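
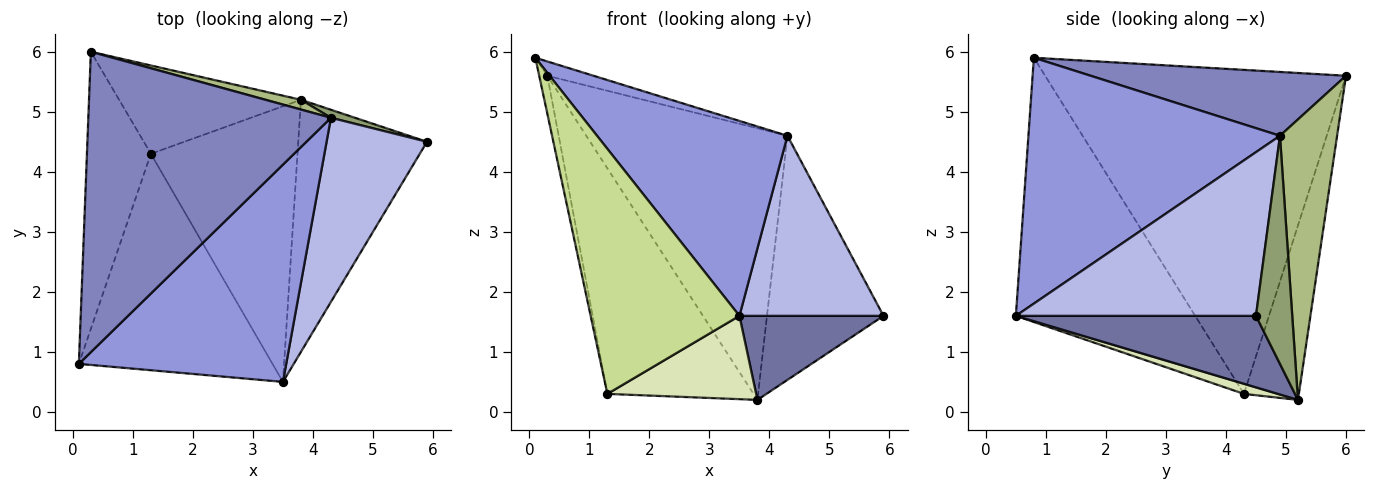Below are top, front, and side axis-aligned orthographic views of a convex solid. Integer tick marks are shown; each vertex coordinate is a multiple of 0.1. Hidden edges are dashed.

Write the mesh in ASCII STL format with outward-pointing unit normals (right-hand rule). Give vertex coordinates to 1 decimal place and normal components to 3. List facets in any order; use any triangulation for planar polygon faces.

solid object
 facet normal 0.466 -0.280 -0.839
  outer loop
   vertex 3.5 0.5 1.6
   vertex 3.8 5.2 0.2
   vertex 5.9 4.5 1.6
  endloop
 endfacet
 facet normal 0.254 0.046 0.966
  outer loop
   vertex 4.3 4.9 4.6
   vertex 0.3 6.0 5.6
   vertex 0.1 0.8 5.9
  endloop
 endfacet
 facet normal 0.662 -0.501 0.558
  outer loop
   vertex 4.3 4.9 4.6
   vertex 0.1 0.8 5.9
   vertex 3.5 0.5 1.6
  endloop
 endfacet
 facet normal 0.759 -0.455 0.465
  outer loop
   vertex 4.3 4.9 4.6
   vertex 3.5 0.5 1.6
   vertex 5.9 4.5 1.6
  endloop
 endfacet
 facet normal 0.297 0.954 0.031
  outer loop
   vertex 4.3 4.9 4.6
   vertex 5.9 4.5 1.6
   vertex 3.8 5.2 0.2
  endloop
 endfacet
 facet normal 0.273 0.961 0.035
  outer loop
   vertex 4.3 4.9 4.6
   vertex 3.8 5.2 0.2
   vertex 0.3 6.0 5.6
  endloop
 endfacet
 facet normal -0.670 -0.556 -0.491
  outer loop
   vertex 1.3 4.3 0.3
   vertex 3.5 0.5 1.6
   vertex 0.1 0.8 5.9
  endloop
 endfacet
 facet normal 0.066 -0.289 -0.955
  outer loop
   vertex 1.3 4.3 0.3
   vertex 3.8 5.2 0.2
   vertex 3.5 0.5 1.6
  endloop
 endfacet
 facet normal -0.981 0.027 -0.194
  outer loop
   vertex 1.3 4.3 0.3
   vertex 0.1 0.8 5.9
   vertex 0.3 6.0 5.6
  endloop
 endfacet
 facet normal -0.330 0.879 -0.344
  outer loop
   vertex 1.3 4.3 0.3
   vertex 0.3 6.0 5.6
   vertex 3.8 5.2 0.2
  endloop
 endfacet
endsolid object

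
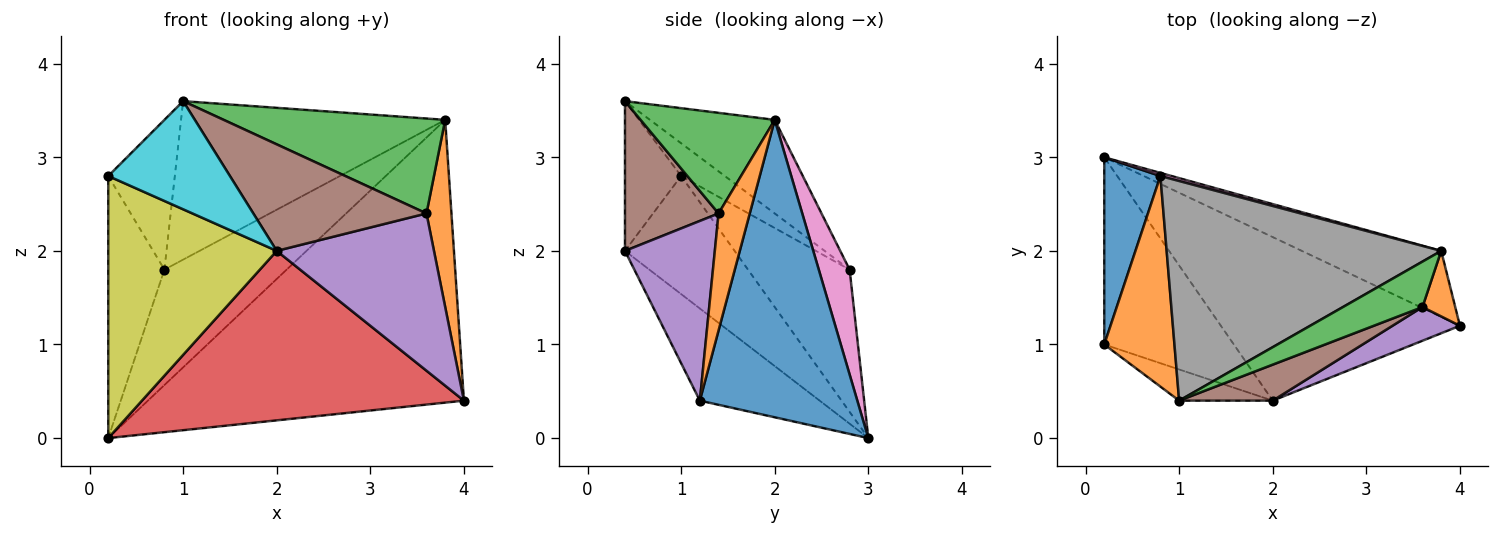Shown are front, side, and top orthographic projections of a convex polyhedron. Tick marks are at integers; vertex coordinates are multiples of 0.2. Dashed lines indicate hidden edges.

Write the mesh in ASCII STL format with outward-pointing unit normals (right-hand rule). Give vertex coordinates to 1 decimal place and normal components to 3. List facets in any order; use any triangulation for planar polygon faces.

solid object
 facet normal 0.437 0.876 -0.205
  outer loop
   vertex 3.8 2.0 3.4
   vertex 4.0 1.2 0.4
   vertex 0.2 3.0 0.0
  endloop
 endfacet
 facet normal 0.763 -0.610 0.214
  outer loop
   vertex 3.8 2.0 3.4
   vertex 3.6 1.4 2.4
   vertex 4.0 1.2 0.4
  endloop
 endfacet
 facet normal 0.479 -0.792 0.379
  outer loop
   vertex 3.8 2.0 3.4
   vertex 1.0 0.4 3.6
   vertex 3.6 1.4 2.4
  endloop
 endfacet
 facet normal -0.259 -0.695 -0.671
  outer loop
   vertex 2.0 0.4 2.0
   vertex 0.2 3.0 0.0
   vertex 4.0 1.2 0.4
  endloop
 endfacet
 facet normal 0.488 -0.854 0.183
  outer loop
   vertex 2.0 0.4 2.0
   vertex 4.0 1.2 0.4
   vertex 3.6 1.4 2.4
  endloop
 endfacet
 facet normal 0.456 -0.843 0.285
  outer loop
   vertex 2.0 0.4 2.0
   vertex 3.6 1.4 2.4
   vertex 1.0 0.4 3.6
  endloop
 endfacet
 facet normal 0.245 0.969 0.026
  outer loop
   vertex 0.8 2.8 1.8
   vertex 3.8 2.0 3.4
   vertex 0.2 3.0 0.0
  endloop
 endfacet
 facet normal -0.266 0.564 0.782
  outer loop
   vertex 0.8 2.8 1.8
   vertex 1.0 0.4 3.6
   vertex 3.8 2.0 3.4
  endloop
 endfacet
 facet normal -0.468 -0.719 -0.514
  outer loop
   vertex 0.2 1.0 2.8
   vertex 0.2 3.0 0.0
   vertex 2.0 0.4 2.0
  endloop
 endfacet
 facet normal -0.405 -0.878 -0.253
  outer loop
   vertex 0.2 1.0 2.8
   vertex 2.0 0.4 2.0
   vertex 1.0 0.4 3.6
  endloop
 endfacet
 facet normal -0.827 0.457 0.327
  outer loop
   vertex 0.2 1.0 2.8
   vertex 0.8 2.8 1.8
   vertex 0.2 3.0 0.0
  endloop
 endfacet
 facet normal -0.355 0.542 0.762
  outer loop
   vertex 0.2 1.0 2.8
   vertex 1.0 0.4 3.6
   vertex 0.8 2.8 1.8
  endloop
 endfacet
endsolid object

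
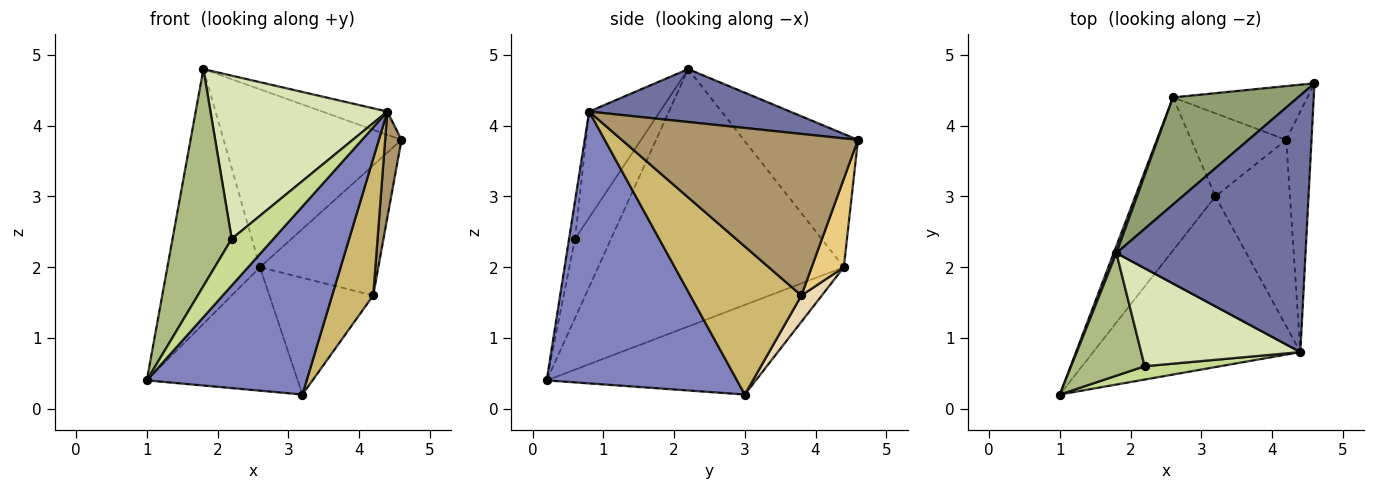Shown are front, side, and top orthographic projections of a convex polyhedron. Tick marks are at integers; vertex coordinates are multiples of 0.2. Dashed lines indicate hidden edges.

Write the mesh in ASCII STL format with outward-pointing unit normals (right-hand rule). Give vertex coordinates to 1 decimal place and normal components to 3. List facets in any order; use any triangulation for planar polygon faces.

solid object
 facet normal 0.268 0.087 0.959
  outer loop
   vertex 4.4 0.8 4.2
   vertex 4.6 4.6 3.8
   vertex 1.8 2.2 4.8
  endloop
 endfacet
 facet normal 0.661 -0.556 -0.504
  outer loop
   vertex 4.4 0.8 4.2
   vertex 1.0 0.2 0.4
   vertex 3.2 3.0 0.2
  endloop
 endfacet
 facet normal -0.936 0.353 0.010
  outer loop
   vertex 2.6 4.4 2.0
   vertex 1.0 0.2 0.4
   vertex 1.8 2.2 4.8
  endloop
 endfacet
 facet normal -0.656 0.474 -0.587
  outer loop
   vertex 2.6 4.4 2.0
   vertex 3.2 3.0 0.2
   vertex 1.0 0.2 0.4
  endloop
 endfacet
 facet normal -0.482 0.751 0.452
  outer loop
   vertex 2.6 4.4 2.0
   vertex 1.8 2.2 4.8
   vertex 4.6 4.6 3.8
  endloop
 endfacet
 facet normal -0.468 -0.769 0.435
  outer loop
   vertex 2.2 0.6 2.4
   vertex 1.8 2.2 4.8
   vertex 1.0 0.2 0.4
  endloop
 endfacet
 facet normal -0.136 -0.953 0.272
  outer loop
   vertex 2.2 0.6 2.4
   vertex 1.0 0.2 0.4
   vertex 4.4 0.8 4.2
  endloop
 endfacet
 facet normal -0.324 -0.811 0.487
  outer loop
   vertex 2.2 0.6 2.4
   vertex 4.4 0.8 4.2
   vertex 1.8 2.2 4.8
  endloop
 endfacet
 facet normal 0.986 -0.068 -0.154
  outer loop
   vertex 4.2 3.8 1.6
   vertex 4.6 4.6 3.8
   vertex 4.4 0.8 4.2
  endloop
 endfacet
 facet normal 0.848 -0.313 -0.427
  outer loop
   vertex 4.2 3.8 1.6
   vertex 4.4 0.8 4.2
   vertex 3.2 3.0 0.2
  endloop
 endfacet
 facet normal 0.244 0.896 -0.370
  outer loop
   vertex 4.2 3.8 1.6
   vertex 2.6 4.4 2.0
   vertex 4.6 4.6 3.8
  endloop
 endfacet
 facet normal 0.158 0.804 -0.573
  outer loop
   vertex 4.2 3.8 1.6
   vertex 3.2 3.0 0.2
   vertex 2.6 4.4 2.0
  endloop
 endfacet
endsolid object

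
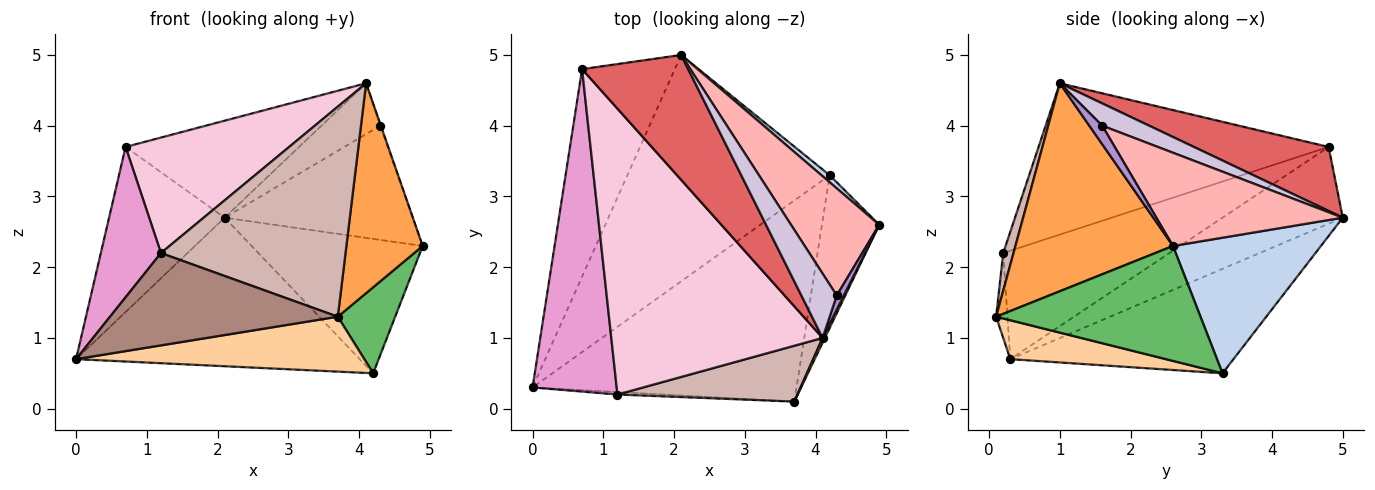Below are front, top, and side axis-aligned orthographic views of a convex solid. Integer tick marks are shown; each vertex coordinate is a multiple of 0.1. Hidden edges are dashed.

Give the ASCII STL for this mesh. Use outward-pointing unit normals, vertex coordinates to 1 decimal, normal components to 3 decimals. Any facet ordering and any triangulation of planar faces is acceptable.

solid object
 facet normal -0.396 0.504 -0.768
  outer loop
   vertex 4.2 3.3 0.5
   vertex 0.0 0.3 0.7
   vertex 2.1 5.0 2.7
  endloop
 endfacet
 facet normal 0.654 0.756 0.040
  outer loop
   vertex 4.2 3.3 0.5
   vertex 2.1 5.0 2.7
   vertex 4.9 2.6 2.3
  endloop
 endfacet
 facet normal 0.900 -0.436 0.010
  outer loop
   vertex 3.7 0.1 1.3
   vertex 4.9 2.6 2.3
   vertex 4.1 1.0 4.6
  endloop
 endfacet
 facet normal 0.141 -0.261 -0.955
  outer loop
   vertex 3.7 0.1 1.3
   vertex 0.0 0.3 0.7
   vertex 4.2 3.3 0.5
  endloop
 endfacet
 facet normal 0.868 -0.244 -0.432
  outer loop
   vertex 3.7 0.1 1.3
   vertex 4.2 3.3 0.5
   vertex 4.9 2.6 2.3
  endloop
 endfacet
 facet normal -0.544 0.522 -0.657
  outer loop
   vertex 0.7 4.8 3.7
   vertex 2.1 5.0 2.7
   vertex 0.0 0.3 0.7
  endloop
 endfacet
 facet normal 0.430 0.554 0.713
  outer loop
   vertex 0.7 4.8 3.7
   vertex 4.1 1.0 4.6
   vertex 2.1 5.0 2.7
  endloop
 endfacet
 facet normal 0.586 0.591 0.554
  outer loop
   vertex 4.3 1.6 4.0
   vertex 4.9 2.6 2.3
   vertex 2.1 5.0 2.7
  endloop
 endfacet
 facet normal 0.934 0.044 0.356
  outer loop
   vertex 4.3 1.6 4.0
   vertex 4.1 1.0 4.6
   vertex 4.9 2.6 2.3
  endloop
 endfacet
 facet normal 0.443 0.556 0.703
  outer loop
   vertex 4.3 1.6 4.0
   vertex 2.1 5.0 2.7
   vertex 4.1 1.0 4.6
  endloop
 endfacet
 facet normal -0.050 -0.998 -0.027
  outer loop
   vertex 1.2 0.2 2.2
   vertex 0.0 0.3 0.7
   vertex 3.7 0.1 1.3
  endloop
 endfacet
 facet normal 0.054 -0.965 0.257
  outer loop
   vertex 1.2 0.2 2.2
   vertex 3.7 0.1 1.3
   vertex 4.1 1.0 4.6
  endloop
 endfacet
 facet normal -0.760 -0.275 0.589
  outer loop
   vertex 1.2 0.2 2.2
   vertex 0.7 4.8 3.7
   vertex 0.0 0.3 0.7
  endloop
 endfacet
 facet normal -0.553 -0.312 0.772
  outer loop
   vertex 1.2 0.2 2.2
   vertex 4.1 1.0 4.6
   vertex 0.7 4.8 3.7
  endloop
 endfacet
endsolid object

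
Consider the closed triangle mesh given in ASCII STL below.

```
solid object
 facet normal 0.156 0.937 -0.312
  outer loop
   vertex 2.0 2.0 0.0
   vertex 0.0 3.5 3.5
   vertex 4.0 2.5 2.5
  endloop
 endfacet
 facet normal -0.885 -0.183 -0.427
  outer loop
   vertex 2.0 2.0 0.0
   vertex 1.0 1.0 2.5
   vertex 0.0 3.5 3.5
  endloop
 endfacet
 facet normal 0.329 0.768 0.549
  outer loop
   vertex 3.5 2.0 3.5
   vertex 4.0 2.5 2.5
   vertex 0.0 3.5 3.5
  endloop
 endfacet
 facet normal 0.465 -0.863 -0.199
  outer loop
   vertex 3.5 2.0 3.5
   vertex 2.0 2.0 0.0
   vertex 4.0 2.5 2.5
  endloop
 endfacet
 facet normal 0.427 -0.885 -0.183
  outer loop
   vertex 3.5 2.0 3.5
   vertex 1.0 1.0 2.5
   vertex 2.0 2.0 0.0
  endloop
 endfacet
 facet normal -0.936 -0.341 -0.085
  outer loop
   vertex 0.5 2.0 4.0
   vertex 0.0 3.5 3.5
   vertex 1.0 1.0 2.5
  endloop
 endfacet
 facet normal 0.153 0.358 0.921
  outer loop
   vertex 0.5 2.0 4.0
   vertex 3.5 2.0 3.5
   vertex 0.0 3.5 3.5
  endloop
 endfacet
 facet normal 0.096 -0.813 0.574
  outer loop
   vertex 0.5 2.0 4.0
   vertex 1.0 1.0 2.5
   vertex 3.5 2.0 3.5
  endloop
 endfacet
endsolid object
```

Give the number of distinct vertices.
6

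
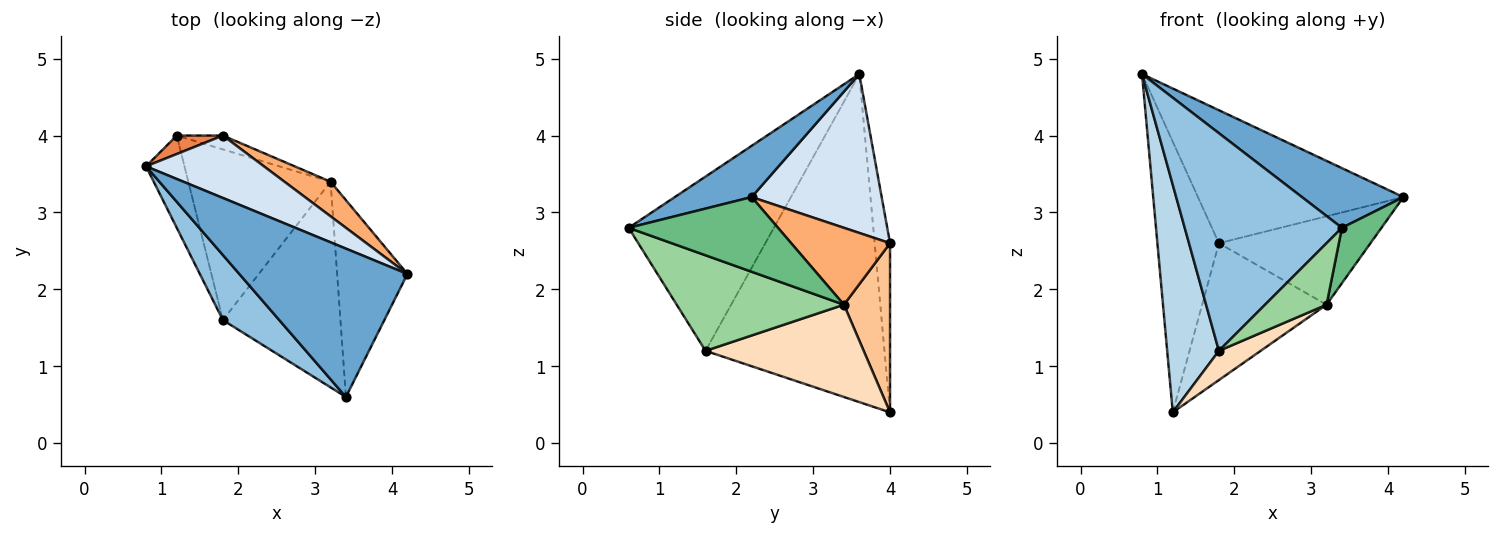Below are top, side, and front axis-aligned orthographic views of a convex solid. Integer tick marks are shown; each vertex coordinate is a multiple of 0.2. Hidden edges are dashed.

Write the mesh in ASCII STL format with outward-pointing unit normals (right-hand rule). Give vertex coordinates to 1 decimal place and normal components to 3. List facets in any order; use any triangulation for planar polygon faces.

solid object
 facet normal 0.272 -0.359 0.893
  outer loop
   vertex 3.4 0.6 2.8
   vertex 4.2 2.2 3.2
   vertex 0.8 3.6 4.8
  endloop
 endfacet
 facet normal -0.663 -0.717 0.214
  outer loop
   vertex 1.8 1.6 1.2
   vertex 3.4 0.6 2.8
   vertex 0.8 3.6 4.8
  endloop
 endfacet
 facet normal -0.955 -0.276 -0.112
  outer loop
   vertex 1.8 1.6 1.2
   vertex 0.8 3.6 4.8
   vertex 1.2 4.0 0.4
  endloop
 endfacet
 facet normal 0.497 0.786 0.369
  outer loop
   vertex 1.8 4.0 2.6
   vertex 0.8 3.6 4.8
   vertex 4.2 2.2 3.2
  endloop
 endfacet
 facet normal -0.242 0.968 0.066
  outer loop
   vertex 1.8 4.0 2.6
   vertex 1.2 4.0 0.4
   vertex 0.8 3.6 4.8
  endloop
 endfacet
 facet normal 0.519 0.796 0.311
  outer loop
   vertex 3.2 3.4 1.8
   vertex 1.8 4.0 2.6
   vertex 4.2 2.2 3.2
  endloop
 endfacet
 facet normal 0.346 0.933 -0.094
  outer loop
   vertex 3.2 3.4 1.8
   vertex 1.2 4.0 0.4
   vertex 1.8 4.0 2.6
  endloop
 endfacet
 facet normal 0.539 -0.142 -0.830
  outer loop
   vertex 3.2 3.4 1.8
   vertex 1.8 1.6 1.2
   vertex 1.2 4.0 0.4
  endloop
 endfacet
 facet normal 0.715 -0.189 -0.673
  outer loop
   vertex 3.2 3.4 1.8
   vertex 4.2 2.2 3.2
   vertex 3.4 0.6 2.8
  endloop
 endfacet
 facet normal 0.615 -0.226 -0.756
  outer loop
   vertex 3.2 3.4 1.8
   vertex 3.4 0.6 2.8
   vertex 1.8 1.6 1.2
  endloop
 endfacet
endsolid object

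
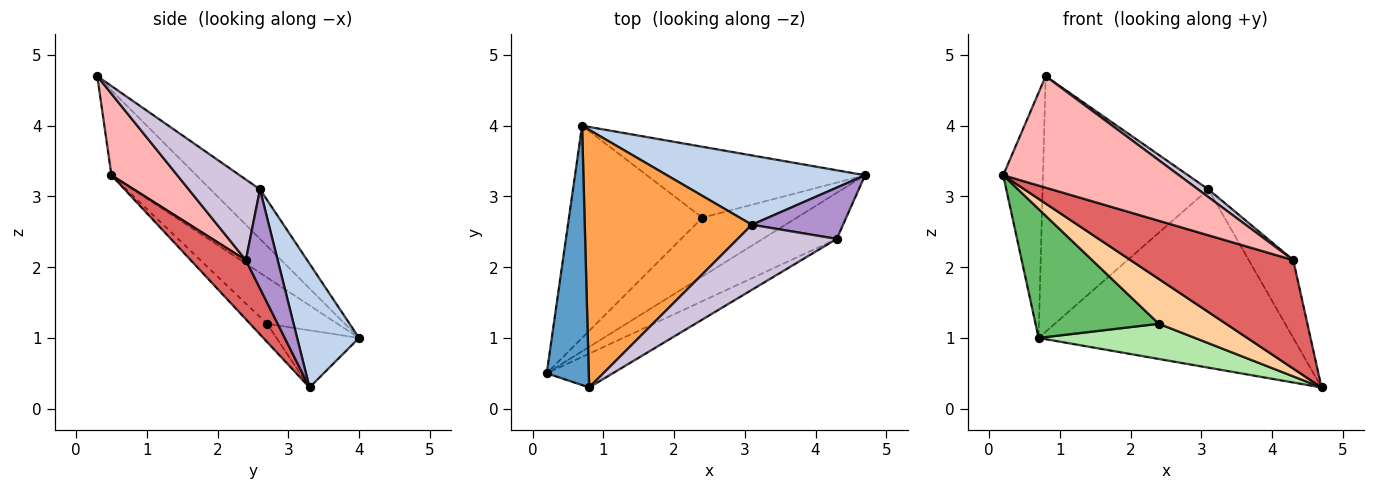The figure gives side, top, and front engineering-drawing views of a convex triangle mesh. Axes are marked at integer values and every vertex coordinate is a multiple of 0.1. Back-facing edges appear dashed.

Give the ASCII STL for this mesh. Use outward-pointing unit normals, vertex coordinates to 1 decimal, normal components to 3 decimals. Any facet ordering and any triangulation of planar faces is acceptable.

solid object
 facet normal -0.826 0.387 0.409
  outer loop
   vertex 0.8 0.3 4.7
   vertex 0.7 4.0 1.0
   vertex 0.2 0.5 3.3
  endloop
 endfacet
 facet normal 0.221 0.909 0.353
  outer loop
   vertex 3.1 2.6 3.1
   vertex 4.7 3.3 0.3
   vertex 0.7 4.0 1.0
  endloop
 endfacet
 facet normal -0.206 0.689 0.695
  outer loop
   vertex 3.1 2.6 3.1
   vertex 0.7 4.0 1.0
   vertex 0.8 0.3 4.7
  endloop
 endfacet
 facet normal -0.151 -0.599 -0.786
  outer loop
   vertex 2.4 2.7 1.2
   vertex 4.7 3.3 0.3
   vertex 0.2 0.5 3.3
  endloop
 endfacet
 facet normal -0.284 -0.498 -0.819
  outer loop
   vertex 2.4 2.7 1.2
   vertex 0.2 0.5 3.3
   vertex 0.7 4.0 1.0
  endloop
 endfacet
 facet normal -0.228 -0.433 -0.872
  outer loop
   vertex 2.4 2.7 1.2
   vertex 0.7 4.0 1.0
   vertex 4.7 3.3 0.3
  endloop
 endfacet
 facet normal 0.298 -0.879 -0.373
  outer loop
   vertex 4.3 2.4 2.1
   vertex 0.2 0.5 3.3
   vertex 4.7 3.3 0.3
  endloop
 endfacet
 facet normal 0.337 -0.901 -0.273
  outer loop
   vertex 4.3 2.4 2.1
   vertex 0.8 0.3 4.7
   vertex 0.2 0.5 3.3
  endloop
 endfacet
 facet normal 0.513 0.717 0.472
  outer loop
   vertex 4.3 2.4 2.1
   vertex 4.7 3.3 0.3
   vertex 3.1 2.6 3.1
  endloop
 endfacet
 facet normal 0.629 -0.091 0.772
  outer loop
   vertex 4.3 2.4 2.1
   vertex 3.1 2.6 3.1
   vertex 0.8 0.3 4.7
  endloop
 endfacet
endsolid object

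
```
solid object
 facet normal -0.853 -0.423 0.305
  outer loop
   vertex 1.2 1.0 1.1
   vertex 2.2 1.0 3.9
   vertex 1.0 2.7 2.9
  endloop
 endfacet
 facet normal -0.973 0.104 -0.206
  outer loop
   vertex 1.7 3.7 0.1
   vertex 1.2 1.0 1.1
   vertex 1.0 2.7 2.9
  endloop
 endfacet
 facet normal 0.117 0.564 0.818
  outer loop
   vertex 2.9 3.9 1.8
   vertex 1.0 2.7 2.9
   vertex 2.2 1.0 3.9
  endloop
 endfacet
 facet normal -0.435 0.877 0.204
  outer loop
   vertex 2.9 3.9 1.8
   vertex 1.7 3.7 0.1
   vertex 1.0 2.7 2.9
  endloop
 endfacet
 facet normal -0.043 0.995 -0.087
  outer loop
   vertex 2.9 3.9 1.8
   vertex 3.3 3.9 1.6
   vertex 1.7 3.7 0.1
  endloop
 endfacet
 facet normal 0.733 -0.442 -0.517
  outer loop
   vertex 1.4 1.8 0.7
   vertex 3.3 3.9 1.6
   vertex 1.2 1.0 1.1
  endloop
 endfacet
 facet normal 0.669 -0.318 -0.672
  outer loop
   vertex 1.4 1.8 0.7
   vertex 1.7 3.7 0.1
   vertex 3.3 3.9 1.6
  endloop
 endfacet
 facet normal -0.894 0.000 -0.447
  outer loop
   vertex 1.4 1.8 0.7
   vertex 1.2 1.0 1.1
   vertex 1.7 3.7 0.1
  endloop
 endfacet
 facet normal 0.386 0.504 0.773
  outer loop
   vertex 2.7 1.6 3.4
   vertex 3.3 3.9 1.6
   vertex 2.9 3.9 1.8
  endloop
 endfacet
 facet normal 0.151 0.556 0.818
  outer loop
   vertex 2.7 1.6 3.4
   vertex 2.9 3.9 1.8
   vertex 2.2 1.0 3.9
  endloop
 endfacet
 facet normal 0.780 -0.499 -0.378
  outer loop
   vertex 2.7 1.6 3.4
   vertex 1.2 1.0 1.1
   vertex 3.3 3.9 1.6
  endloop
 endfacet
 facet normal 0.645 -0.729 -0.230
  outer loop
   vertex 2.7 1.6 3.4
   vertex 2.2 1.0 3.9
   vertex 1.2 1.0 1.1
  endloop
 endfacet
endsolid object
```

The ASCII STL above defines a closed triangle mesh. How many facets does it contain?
12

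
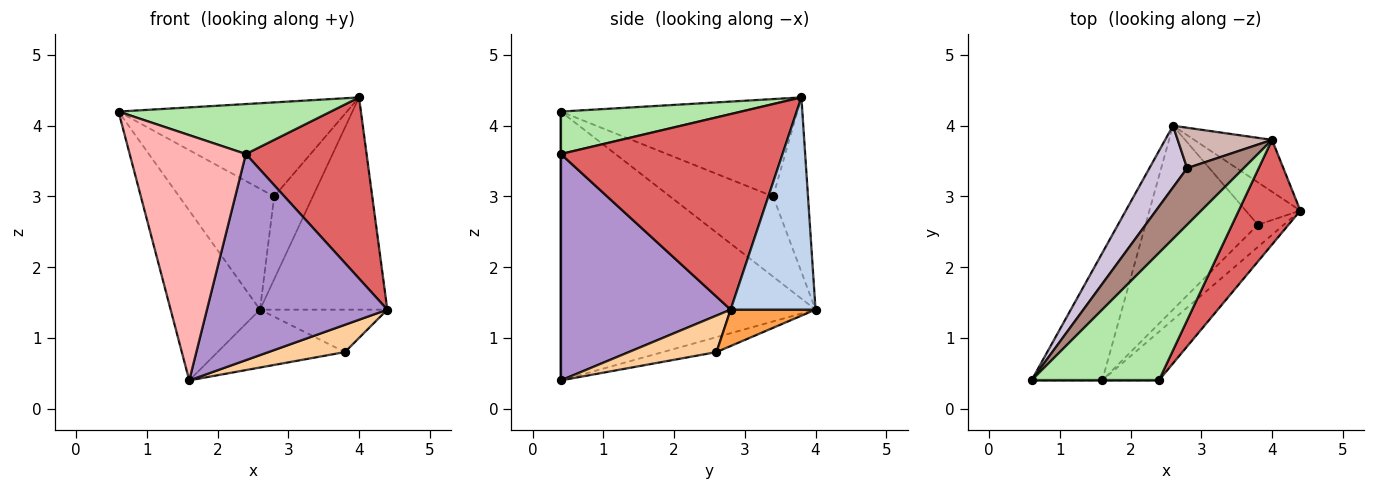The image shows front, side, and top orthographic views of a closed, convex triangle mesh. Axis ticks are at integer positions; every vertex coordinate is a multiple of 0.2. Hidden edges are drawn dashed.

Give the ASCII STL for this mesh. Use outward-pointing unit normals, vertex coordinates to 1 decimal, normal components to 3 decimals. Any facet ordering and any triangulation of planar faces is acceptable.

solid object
 facet normal -0.916 0.321 -0.241
  outer loop
   vertex 1.6 0.4 0.4
   vertex 0.6 0.4 4.2
   vertex 2.6 4.0 1.4
  endloop
 endfacet
 facet normal 0.544 0.815 -0.199
  outer loop
   vertex 4.0 3.8 4.4
   vertex 4.4 2.8 1.4
   vertex 2.6 4.0 1.4
  endloop
 endfacet
 facet normal 0.426 0.640 -0.640
  outer loop
   vertex 3.8 2.6 0.8
   vertex 2.6 4.0 1.4
   vertex 4.4 2.8 1.4
  endloop
 endfacet
 facet normal 0.665 -0.579 -0.472
  outer loop
   vertex 3.8 2.6 0.8
   vertex 4.4 2.8 1.4
   vertex 1.6 0.4 0.4
  endloop
 endfacet
 facet normal -0.126 0.298 -0.946
  outer loop
   vertex 3.8 2.6 0.8
   vertex 1.6 0.4 0.4
   vertex 2.6 4.0 1.4
  endloop
 endfacet
 facet normal 0.296 -0.349 0.889
  outer loop
   vertex 2.4 0.4 3.6
   vertex 4.0 3.8 4.4
   vertex 0.6 0.4 4.2
  endloop
 endfacet
 facet normal 0.846 -0.461 0.267
  outer loop
   vertex 2.4 0.4 3.6
   vertex 4.4 2.8 1.4
   vertex 4.0 3.8 4.4
  endloop
 endfacet
 facet normal 0.000 -1.000 0.000
  outer loop
   vertex 2.4 0.4 3.6
   vertex 0.6 0.4 4.2
   vertex 1.6 0.4 0.4
  endloop
 endfacet
 facet normal 0.676 -0.718 -0.169
  outer loop
   vertex 2.4 0.4 3.6
   vertex 1.6 0.4 0.4
   vertex 4.4 2.8 1.4
  endloop
 endfacet
 facet normal -0.695 0.640 0.327
  outer loop
   vertex 2.8 3.4 3.0
   vertex 2.6 4.0 1.4
   vertex 0.6 0.4 4.2
  endloop
 endfacet
 facet normal -0.664 0.641 0.386
  outer loop
   vertex 2.8 3.4 3.0
   vertex 0.6 0.4 4.2
   vertex 4.0 3.8 4.4
  endloop
 endfacet
 facet normal -0.630 0.698 0.341
  outer loop
   vertex 2.8 3.4 3.0
   vertex 4.0 3.8 4.4
   vertex 2.6 4.0 1.4
  endloop
 endfacet
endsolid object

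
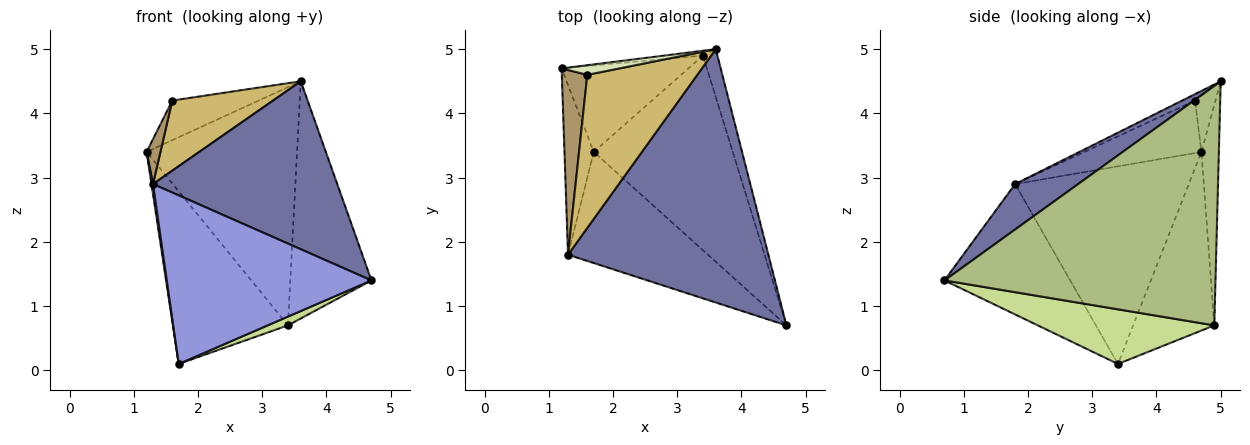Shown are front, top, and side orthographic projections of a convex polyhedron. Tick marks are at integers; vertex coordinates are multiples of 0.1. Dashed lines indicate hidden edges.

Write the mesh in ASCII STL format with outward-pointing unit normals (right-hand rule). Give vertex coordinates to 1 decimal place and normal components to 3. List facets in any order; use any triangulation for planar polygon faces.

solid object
 facet normal 0.186 -0.543 0.819
  outer loop
   vertex 1.3 1.8 2.9
   vertex 4.7 0.7 1.4
   vertex 3.6 5.0 4.5
  endloop
 endfacet
 facet normal -0.989 -0.009 -0.146
  outer loop
   vertex 1.3 1.8 2.9
   vertex 1.2 4.7 3.4
   vertex 1.7 3.4 0.1
  endloop
 endfacet
 facet normal -0.456 -0.743 -0.490
  outer loop
   vertex 1.3 1.8 2.9
   vertex 1.7 3.4 0.1
   vertex 4.7 0.7 1.4
  endloop
 endfacet
 facet normal -0.115 0.993 -0.020
  outer loop
   vertex 3.4 4.9 0.7
   vertex 1.2 4.7 3.4
   vertex 3.6 5.0 4.5
  endloop
 endfacet
 facet normal -0.534 0.756 -0.379
  outer loop
   vertex 3.4 4.9 0.7
   vertex 1.7 3.4 0.1
   vertex 1.2 4.7 3.4
  endloop
 endfacet
 facet normal 0.956 0.286 -0.058
  outer loop
   vertex 3.4 4.9 0.7
   vertex 3.6 5.0 4.5
   vertex 4.7 0.7 1.4
  endloop
 endfacet
 facet normal 0.365 -0.042 -0.930
  outer loop
   vertex 3.4 4.9 0.7
   vertex 4.7 0.7 1.4
   vertex 1.7 3.4 0.1
  endloop
 endfacet
 facet normal -0.224 0.947 0.230
  outer loop
   vertex 1.6 4.6 4.2
   vertex 3.6 5.0 4.5
   vertex 1.2 4.7 3.4
  endloop
 endfacet
 facet normal -0.895 -0.106 0.434
  outer loop
   vertex 1.6 4.6 4.2
   vertex 1.2 4.7 3.4
   vertex 1.3 1.8 2.9
  endloop
 endfacet
 facet normal -0.053 -0.416 0.908
  outer loop
   vertex 1.6 4.6 4.2
   vertex 1.3 1.8 2.9
   vertex 3.6 5.0 4.5
  endloop
 endfacet
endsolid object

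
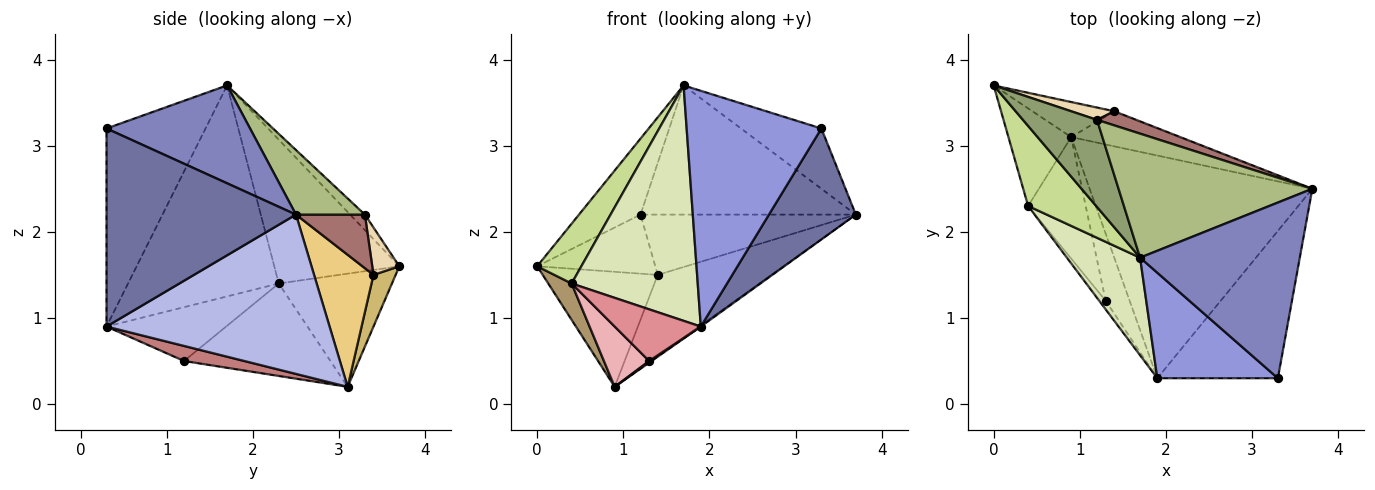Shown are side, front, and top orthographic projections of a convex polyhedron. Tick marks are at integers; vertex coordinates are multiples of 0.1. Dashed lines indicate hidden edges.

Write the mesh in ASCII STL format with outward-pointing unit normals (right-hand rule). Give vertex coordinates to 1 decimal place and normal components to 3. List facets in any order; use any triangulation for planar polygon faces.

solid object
 facet normal 0.795 -0.365 -0.484
  outer loop
   vertex 3.3 0.3 3.2
   vertex 1.9 0.3 0.9
   vertex 3.7 2.5 2.2
  endloop
 endfacet
 facet normal 0.501 0.281 0.818
  outer loop
   vertex 3.3 0.3 3.2
   vertex 3.7 2.5 2.2
   vertex 1.7 1.7 3.7
  endloop
 endfacet
 facet normal -0.557 -0.758 0.339
  outer loop
   vertex 3.3 0.3 3.2
   vertex 1.7 1.7 3.7
   vertex 1.9 0.3 0.9
  endloop
 endfacet
 facet normal 0.582 0.004 -0.813
  outer loop
   vertex 0.9 3.1 0.2
   vertex 3.7 2.5 2.2
   vertex 1.9 0.3 0.9
  endloop
 endfacet
 facet normal -0.156 0.649 0.744
  outer loop
   vertex 1.2 3.3 2.2
   vertex 0.0 3.7 1.6
   vertex 1.7 1.7 3.7
  endloop
 endfacet
 facet normal 0.225 0.703 0.675
  outer loop
   vertex 1.2 3.3 2.2
   vertex 1.7 1.7 3.7
   vertex 3.7 2.5 2.2
  endloop
 endfacet
 facet normal -0.861 -0.304 0.407
  outer loop
   vertex 0.4 2.3 1.4
   vertex 1.7 1.7 3.7
   vertex 0.0 3.7 1.6
  endloop
 endfacet
 facet normal -0.741 -0.620 0.257
  outer loop
   vertex 0.4 2.3 1.4
   vertex 1.9 0.3 0.9
   vertex 1.7 1.7 3.7
  endloop
 endfacet
 facet normal -0.861 -0.178 -0.477
  outer loop
   vertex 0.4 2.3 1.4
   vertex 0.0 3.7 1.6
   vertex 0.9 3.1 0.2
  endloop
 endfacet
 facet normal 0.181 0.941 -0.287
  outer loop
   vertex 1.4 3.4 1.5
   vertex 0.9 3.1 0.2
   vertex 0.0 3.7 1.6
  endloop
 endfacet
 facet normal 0.433 0.828 -0.357
  outer loop
   vertex 1.4 3.4 1.5
   vertex 3.7 2.5 2.2
   vertex 0.9 3.1 0.2
  endloop
 endfacet
 facet normal 0.219 0.955 0.199
  outer loop
   vertex 1.4 3.4 1.5
   vertex 0.0 3.7 1.6
   vertex 1.2 3.3 2.2
  endloop
 endfacet
 facet normal 0.297 0.930 0.218
  outer loop
   vertex 1.4 3.4 1.5
   vertex 1.2 3.3 2.2
   vertex 3.7 2.5 2.2
  endloop
 endfacet
 facet normal 0.532 -0.022 -0.847
  outer loop
   vertex 1.3 1.2 0.5
   vertex 0.9 3.1 0.2
   vertex 1.9 0.3 0.9
  endloop
 endfacet
 facet normal -0.808 -0.582 -0.097
  outer loop
   vertex 1.3 1.2 0.5
   vertex 1.9 0.3 0.9
   vertex 0.4 2.3 1.4
  endloop
 endfacet
 facet normal -0.821 -0.254 -0.511
  outer loop
   vertex 1.3 1.2 0.5
   vertex 0.4 2.3 1.4
   vertex 0.9 3.1 0.2
  endloop
 endfacet
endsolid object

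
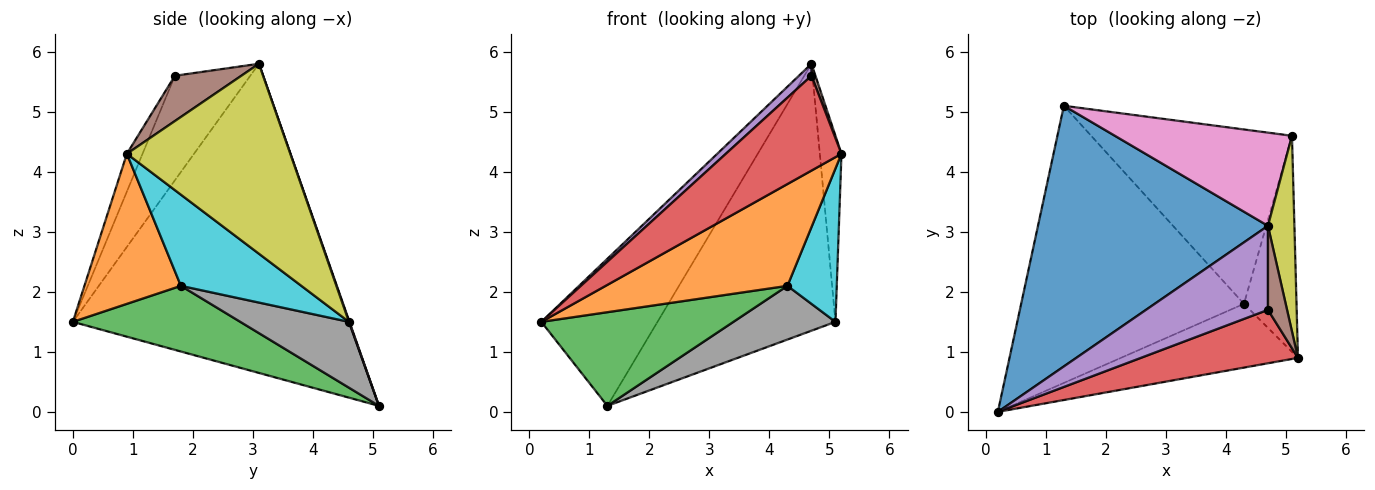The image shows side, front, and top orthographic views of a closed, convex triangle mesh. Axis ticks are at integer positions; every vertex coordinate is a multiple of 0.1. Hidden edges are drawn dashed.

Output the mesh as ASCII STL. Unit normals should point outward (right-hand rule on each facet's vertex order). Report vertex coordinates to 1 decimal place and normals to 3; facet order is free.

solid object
 facet normal -0.760 0.319 0.566
  outer loop
   vertex 4.7 3.1 5.8
   vertex 1.3 5.1 0.1
   vertex 0.2 0.0 1.5
  endloop
 endfacet
 facet normal 0.410 -0.773 -0.484
  outer loop
   vertex 4.3 1.8 2.1
   vertex 5.2 0.9 4.3
   vertex 0.2 0.0 1.5
  endloop
 endfacet
 facet normal 0.269 -0.308 -0.912
  outer loop
   vertex 4.3 1.8 2.1
   vertex 0.2 0.0 1.5
   vertex 1.3 5.1 0.1
  endloop
 endfacet
 facet normal -0.117 -0.865 0.487
  outer loop
   vertex 4.7 1.7 5.6
   vertex 0.2 0.0 1.5
   vertex 5.2 0.9 4.3
  endloop
 endfacet
 facet normal -0.647 -0.108 0.755
  outer loop
   vertex 4.7 1.7 5.6
   vertex 4.7 3.1 5.8
   vertex 0.2 0.0 1.5
  endloop
 endfacet
 facet normal 0.920 -0.055 0.388
  outer loop
   vertex 4.7 1.7 5.6
   vertex 5.2 0.9 4.3
   vertex 4.7 3.1 5.8
  endloop
 endfacet
 facet normal 0.003 0.944 0.330
  outer loop
   vertex 5.1 4.6 1.5
   vertex 1.3 5.1 0.1
   vertex 4.7 3.1 5.8
  endloop
 endfacet
 facet normal 0.299 -0.281 -0.912
  outer loop
   vertex 5.1 4.6 1.5
   vertex 4.3 1.8 2.1
   vertex 1.3 5.1 0.1
  endloop
 endfacet
 facet normal 0.982 0.130 0.137
  outer loop
   vertex 5.1 4.6 1.5
   vertex 4.7 3.1 5.8
   vertex 5.2 0.9 4.3
  endloop
 endfacet
 facet normal 0.817 -0.334 -0.471
  outer loop
   vertex 5.1 4.6 1.5
   vertex 5.2 0.9 4.3
   vertex 4.3 1.8 2.1
  endloop
 endfacet
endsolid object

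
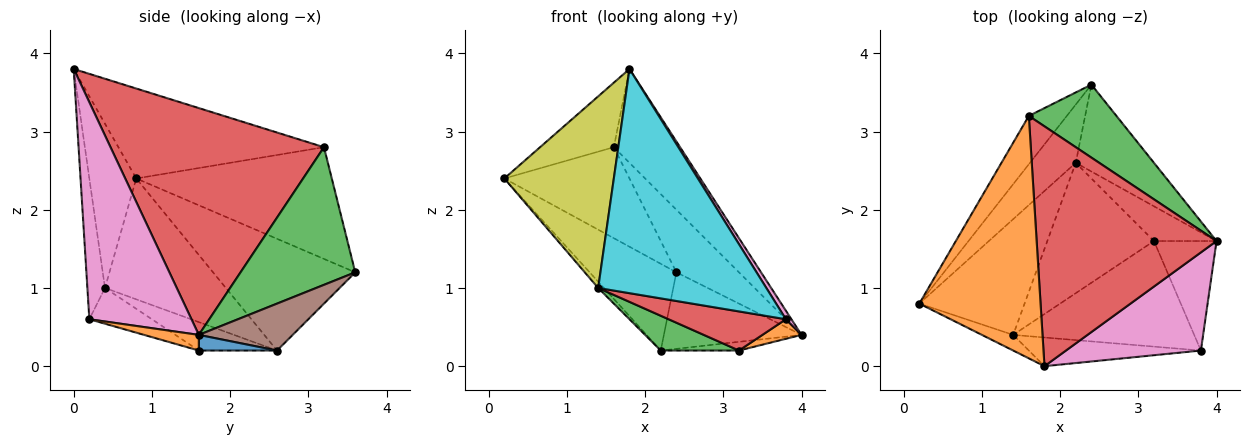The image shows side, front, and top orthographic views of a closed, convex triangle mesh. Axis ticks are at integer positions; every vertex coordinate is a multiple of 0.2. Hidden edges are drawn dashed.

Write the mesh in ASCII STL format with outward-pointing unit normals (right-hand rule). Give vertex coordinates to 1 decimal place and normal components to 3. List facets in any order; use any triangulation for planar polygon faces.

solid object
 facet normal -0.810 0.518 -0.275
  outer loop
   vertex 1.6 3.2 2.8
   vertex 2.4 3.6 1.2
   vertex 0.2 0.8 2.4
  endloop
 endfacet
 facet normal -0.583 0.209 0.785
  outer loop
   vertex 1.6 3.2 2.8
   vertex 0.2 0.8 2.4
   vertex 1.8 0.0 3.8
  endloop
 endfacet
 facet normal 0.766 0.418 0.488
  outer loop
   vertex 1.6 3.2 2.8
   vertex 4.0 1.6 0.4
   vertex 2.4 3.6 1.2
  endloop
 endfacet
 facet normal 0.761 0.236 0.604
  outer loop
   vertex 1.6 3.2 2.8
   vertex 1.8 0.0 3.8
   vertex 4.0 1.6 0.4
  endloop
 endfacet
 facet normal -0.806 0.492 -0.330
  outer loop
   vertex 2.2 2.6 0.2
   vertex 0.2 0.8 2.4
   vertex 2.4 3.6 1.2
  endloop
 endfacet
 facet normal 0.411 0.602 -0.684
  outer loop
   vertex 2.2 2.6 0.2
   vertex 2.4 3.6 1.2
   vertex 4.0 1.6 0.4
  endloop
 endfacet
 facet normal 0.848 -0.046 0.527
  outer loop
   vertex 3.8 0.2 0.6
   vertex 4.0 1.6 0.4
   vertex 1.8 0.0 3.8
  endloop
 endfacet
 facet normal -0.754 0.035 -0.656
  outer loop
   vertex 1.4 0.4 1.0
   vertex 0.2 0.8 2.4
   vertex 2.2 2.6 0.2
  endloop
 endfacet
 facet normal -0.393 -0.917 -0.075
  outer loop
   vertex 1.4 0.4 1.0
   vertex 1.8 0.0 3.8
   vertex 0.2 0.8 2.4
  endloop
 endfacet
 facet normal -0.103 -0.987 -0.126
  outer loop
   vertex 1.4 0.4 1.0
   vertex 3.8 0.2 0.6
   vertex 1.8 0.0 3.8
  endloop
 endfacet
 facet normal 0.236 0.236 -0.943
  outer loop
   vertex 3.2 1.6 0.2
   vertex 2.2 2.6 0.2
   vertex 4.0 1.6 0.4
  endloop
 endfacet
 facet normal 0.239 -0.171 -0.956
  outer loop
   vertex 3.2 1.6 0.2
   vertex 4.0 1.6 0.4
   vertex 3.8 0.2 0.6
  endloop
 endfacet
 facet normal -0.250 -0.250 -0.936
  outer loop
   vertex 3.2 1.6 0.2
   vertex 1.4 0.4 1.0
   vertex 2.2 2.6 0.2
  endloop
 endfacet
 facet normal -0.182 -0.342 -0.922
  outer loop
   vertex 3.2 1.6 0.2
   vertex 3.8 0.2 0.6
   vertex 1.4 0.4 1.0
  endloop
 endfacet
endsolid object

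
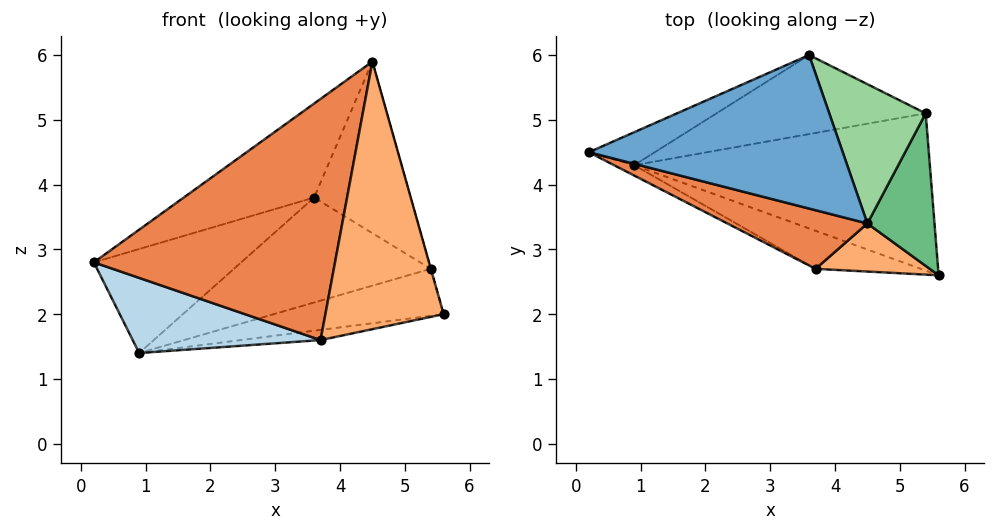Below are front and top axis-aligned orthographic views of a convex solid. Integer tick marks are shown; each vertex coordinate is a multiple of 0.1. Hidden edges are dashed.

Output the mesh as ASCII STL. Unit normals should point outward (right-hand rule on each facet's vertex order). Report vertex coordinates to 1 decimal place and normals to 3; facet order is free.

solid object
 facet normal -0.434 0.471 0.768
  outer loop
   vertex 4.5 3.4 5.9
   vertex 3.6 6.0 3.8
   vertex 0.2 4.5 2.8
  endloop
 endfacet
 facet normal -0.315 0.905 -0.287
  outer loop
   vertex 0.9 4.3 1.4
   vertex 0.2 4.5 2.8
   vertex 3.6 6.0 3.8
  endloop
 endfacet
 facet normal -0.486 -0.866 -0.119
  outer loop
   vertex 3.7 2.7 1.6
   vertex 0.2 4.5 2.8
   vertex 0.9 4.3 1.4
  endloop
 endfacet
 facet normal 0.212 0.253 -0.944
  outer loop
   vertex 3.7 2.7 1.6
   vertex 0.9 4.3 1.4
   vertex 5.6 2.6 2.0
  endloop
 endfacet
 facet normal -0.386 -0.896 0.218
  outer loop
   vertex 3.7 2.7 1.6
   vertex 4.5 3.4 5.9
   vertex 0.2 4.5 2.8
  endloop
 endfacet
 facet normal -0.089 -0.980 0.176
  outer loop
   vertex 3.7 2.7 1.6
   vertex 5.6 2.6 2.0
   vertex 4.5 3.4 5.9
  endloop
 endfacet
 facet normal 0.220 0.279 -0.935
  outer loop
   vertex 5.4 5.1 2.7
   vertex 5.6 2.6 2.0
   vertex 0.9 4.3 1.4
  endloop
 endfacet
 facet normal 0.032 0.798 -0.601
  outer loop
   vertex 5.4 5.1 2.7
   vertex 0.9 4.3 1.4
   vertex 3.6 6.0 3.8
  endloop
 endfacet
 facet normal 0.963 0.001 0.271
  outer loop
   vertex 5.4 5.1 2.7
   vertex 4.5 3.4 5.9
   vertex 5.6 2.6 2.0
  endloop
 endfacet
 facet normal 0.612 0.614 0.498
  outer loop
   vertex 5.4 5.1 2.7
   vertex 3.6 6.0 3.8
   vertex 4.5 3.4 5.9
  endloop
 endfacet
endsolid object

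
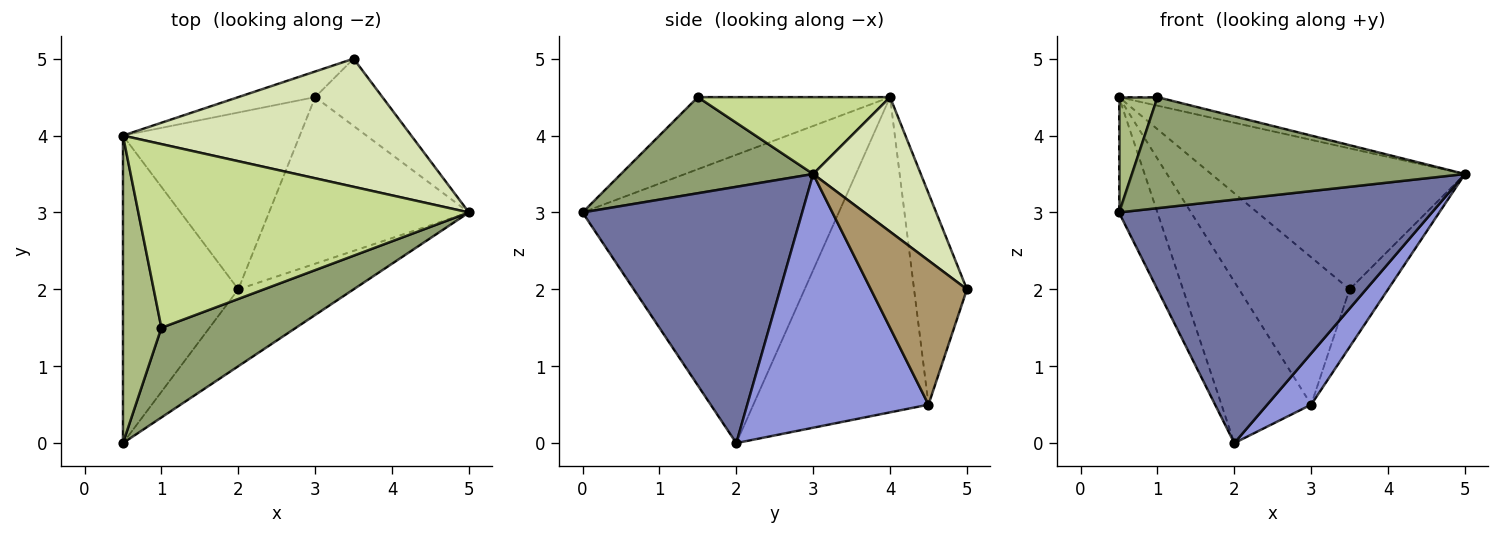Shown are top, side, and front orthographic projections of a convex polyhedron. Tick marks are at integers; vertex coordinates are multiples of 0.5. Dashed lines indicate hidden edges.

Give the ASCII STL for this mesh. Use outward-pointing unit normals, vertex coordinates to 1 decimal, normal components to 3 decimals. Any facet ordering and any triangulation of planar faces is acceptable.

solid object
 facet normal 0.556 -0.793 -0.250
  outer loop
   vertex 2.0 2.0 0.0
   vertex 5.0 3.0 3.5
   vertex 0.5 0.0 3.0
  endloop
 endfacet
 facet normal -0.920 0.138 -0.368
  outer loop
   vertex 2.0 2.0 0.0
   vertex 0.5 0.0 3.0
   vertex 0.5 4.0 4.5
  endloop
 endfacet
 facet normal 0.772 -0.187 -0.608
  outer loop
   vertex 3.0 4.5 0.5
   vertex 5.0 3.0 3.5
   vertex 2.0 2.0 0.0
  endloop
 endfacet
 facet normal -0.796 0.408 -0.447
  outer loop
   vertex 3.0 4.5 0.5
   vertex 2.0 2.0 0.0
   vertex 0.5 4.0 4.5
  endloop
 endfacet
 facet normal 0.409 -0.710 0.573
  outer loop
   vertex 1.0 1.5 4.5
   vertex 0.5 0.0 3.0
   vertex 5.0 3.0 3.5
  endloop
 endfacet
 facet normal -0.869 -0.174 0.463
  outer loop
   vertex 1.0 1.5 4.5
   vertex 0.5 4.0 4.5
   vertex 0.5 0.0 3.0
  endloop
 endfacet
 facet normal 0.226 0.045 0.973
  outer loop
   vertex 1.0 1.5 4.5
   vertex 5.0 3.0 3.5
   vertex 0.5 4.0 4.5
  endloop
 endfacet
 facet normal 0.300 0.706 0.642
  outer loop
   vertex 3.5 5.0 2.0
   vertex 0.5 4.0 4.5
   vertex 5.0 3.0 3.5
  endloop
 endfacet
 facet normal 0.852 0.341 -0.398
  outer loop
   vertex 3.5 5.0 2.0
   vertex 5.0 3.0 3.5
   vertex 3.0 4.5 0.5
  endloop
 endfacet
 facet normal -0.426 0.891 -0.155
  outer loop
   vertex 3.5 5.0 2.0
   vertex 3.0 4.5 0.5
   vertex 0.5 4.0 4.5
  endloop
 endfacet
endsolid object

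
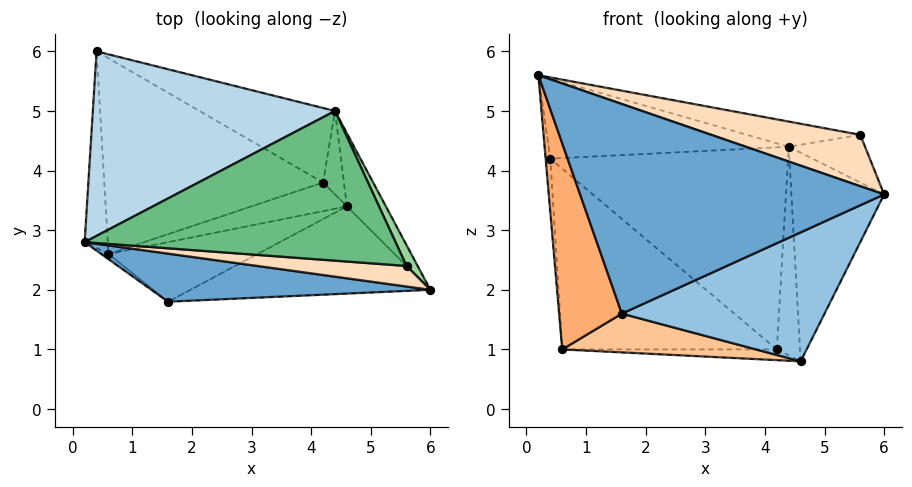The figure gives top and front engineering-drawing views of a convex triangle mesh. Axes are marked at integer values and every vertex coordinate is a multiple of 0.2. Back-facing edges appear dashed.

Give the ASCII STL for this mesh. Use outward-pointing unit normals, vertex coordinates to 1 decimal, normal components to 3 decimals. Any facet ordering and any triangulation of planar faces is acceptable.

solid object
 facet normal -0.057 -0.973 0.223
  outer loop
   vertex 1.6 1.8 1.6
   vertex 6.0 2.0 3.6
   vertex 0.2 2.8 5.6
  endloop
 endfacet
 facet normal 0.281 -0.795 -0.538
  outer loop
   vertex 4.6 3.4 0.8
   vertex 6.0 2.0 3.6
   vertex 1.6 1.8 1.6
  endloop
 endfacet
 facet normal 0.054 0.397 0.916
  outer loop
   vertex 4.4 5.0 4.4
   vertex 0.4 6.0 4.2
   vertex 0.2 2.8 5.6
  endloop
 endfacet
 facet normal 0.849 0.499 -0.175
  outer loop
   vertex 4.4 5.0 4.4
   vertex 6.0 2.0 3.6
   vertex 4.6 3.4 0.8
  endloop
 endfacet
 facet normal -0.996 0.024 -0.088
  outer loop
   vertex 0.6 2.6 1.0
   vertex 0.2 2.8 5.6
   vertex 0.4 6.0 4.2
  endloop
 endfacet
 facet normal -0.617 -0.786 -0.019
  outer loop
   vertex 0.6 2.6 1.0
   vertex 1.6 1.8 1.6
   vertex 0.2 2.8 5.6
  endloop
 endfacet
 facet normal 0.067 -0.544 -0.837
  outer loop
   vertex 0.6 2.6 1.0
   vertex 4.6 3.4 0.8
   vertex 1.6 1.8 1.6
  endloop
 endfacet
 facet normal 0.000 -0.928 0.371
  outer loop
   vertex 5.6 2.4 4.6
   vertex 0.2 2.8 5.6
   vertex 6.0 2.0 3.6
  endloop
 endfacet
 facet normal 0.191 0.163 0.968
  outer loop
   vertex 5.6 2.4 4.6
   vertex 4.4 5.0 4.4
   vertex 0.2 2.8 5.6
  endloop
 endfacet
 facet normal 0.887 0.424 0.185
  outer loop
   vertex 5.6 2.4 4.6
   vertex 6.0 2.0 3.6
   vertex 4.4 5.0 4.4
  endloop
 endfacet
 facet normal -0.221 0.662 -0.717
  outer loop
   vertex 4.2 3.8 1.0
   vertex 0.6 2.6 1.0
   vertex 0.4 6.0 4.2
  endloop
 endfacet
 facet normal -0.116 0.349 -0.930
  outer loop
   vertex 4.2 3.8 1.0
   vertex 4.6 3.4 0.8
   vertex 0.6 2.6 1.0
  endloop
 endfacet
 facet normal 0.244 0.910 -0.335
  outer loop
   vertex 4.2 3.8 1.0
   vertex 0.4 6.0 4.2
   vertex 4.4 5.0 4.4
  endloop
 endfacet
 facet normal 0.596 0.745 -0.298
  outer loop
   vertex 4.2 3.8 1.0
   vertex 4.4 5.0 4.4
   vertex 4.6 3.4 0.8
  endloop
 endfacet
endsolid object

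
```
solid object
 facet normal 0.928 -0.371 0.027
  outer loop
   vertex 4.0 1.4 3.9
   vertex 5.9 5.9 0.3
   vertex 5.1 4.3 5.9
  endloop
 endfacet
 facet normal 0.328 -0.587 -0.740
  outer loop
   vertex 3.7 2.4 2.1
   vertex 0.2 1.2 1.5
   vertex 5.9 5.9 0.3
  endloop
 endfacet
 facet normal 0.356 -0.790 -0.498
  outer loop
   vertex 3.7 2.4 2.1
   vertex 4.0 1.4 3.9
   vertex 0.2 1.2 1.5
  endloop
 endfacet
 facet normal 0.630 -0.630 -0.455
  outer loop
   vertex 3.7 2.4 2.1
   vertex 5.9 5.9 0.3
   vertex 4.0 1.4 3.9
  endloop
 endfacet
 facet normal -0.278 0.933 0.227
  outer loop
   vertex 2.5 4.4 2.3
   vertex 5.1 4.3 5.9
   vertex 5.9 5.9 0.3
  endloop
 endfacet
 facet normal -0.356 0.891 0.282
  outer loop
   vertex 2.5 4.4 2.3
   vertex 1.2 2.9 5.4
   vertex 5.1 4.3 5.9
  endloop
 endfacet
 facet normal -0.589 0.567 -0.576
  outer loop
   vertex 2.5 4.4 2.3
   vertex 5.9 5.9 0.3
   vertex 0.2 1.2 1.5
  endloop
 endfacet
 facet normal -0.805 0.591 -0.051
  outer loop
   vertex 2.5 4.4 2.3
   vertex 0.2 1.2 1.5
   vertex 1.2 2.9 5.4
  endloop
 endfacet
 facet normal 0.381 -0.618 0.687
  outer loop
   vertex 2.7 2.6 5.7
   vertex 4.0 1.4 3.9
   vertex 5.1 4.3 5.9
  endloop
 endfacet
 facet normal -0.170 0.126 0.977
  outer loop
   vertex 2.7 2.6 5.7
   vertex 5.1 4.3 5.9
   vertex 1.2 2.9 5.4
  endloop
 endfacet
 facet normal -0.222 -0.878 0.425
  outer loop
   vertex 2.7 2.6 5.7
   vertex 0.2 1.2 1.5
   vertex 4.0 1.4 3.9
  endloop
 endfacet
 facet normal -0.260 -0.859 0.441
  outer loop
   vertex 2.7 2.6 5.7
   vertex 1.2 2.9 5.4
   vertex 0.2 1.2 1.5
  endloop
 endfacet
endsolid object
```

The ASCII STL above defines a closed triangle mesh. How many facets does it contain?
12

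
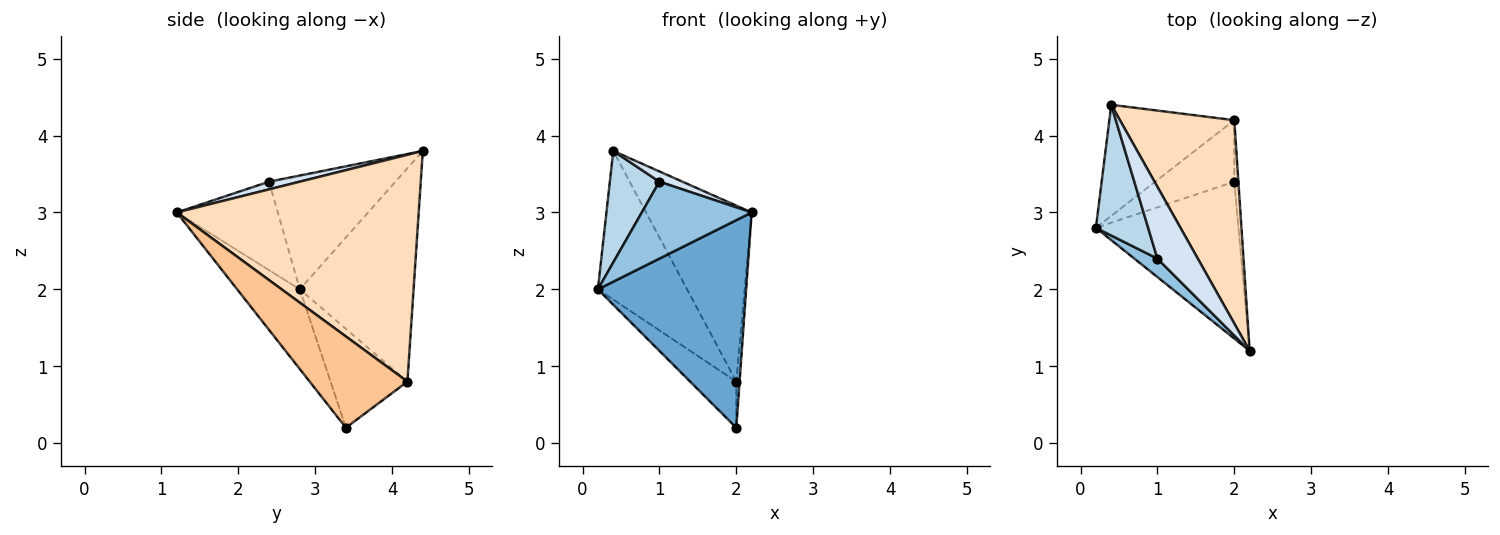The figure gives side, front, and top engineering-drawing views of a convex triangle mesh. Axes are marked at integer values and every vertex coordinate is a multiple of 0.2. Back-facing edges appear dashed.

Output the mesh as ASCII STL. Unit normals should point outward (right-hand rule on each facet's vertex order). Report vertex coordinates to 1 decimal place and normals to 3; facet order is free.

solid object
 facet normal -0.319 -0.756 -0.571
  outer loop
   vertex 2.0 3.4 0.2
   vertex 2.2 1.2 3.0
   vertex 0.2 2.8 2.0
  endloop
 endfacet
 facet normal -0.667 -0.725 0.174
  outer loop
   vertex 1.0 2.4 3.4
   vertex 0.2 2.8 2.0
   vertex 2.2 1.2 3.0
  endloop
 endfacet
 facet normal -0.856 -0.335 0.393
  outer loop
   vertex 1.0 2.4 3.4
   vertex 0.4 4.4 3.8
   vertex 0.2 2.8 2.0
  endloop
 endfacet
 facet normal 0.185 -0.139 0.973
  outer loop
   vertex 1.0 2.4 3.4
   vertex 2.2 1.2 3.0
   vertex 0.4 4.4 3.8
  endloop
 endfacet
 facet normal -0.707 0.424 -0.566
  outer loop
   vertex 2.0 4.2 0.8
   vertex 2.0 3.4 0.2
   vertex 0.2 2.8 2.0
  endloop
 endfacet
 facet normal -0.715 0.560 -0.419
  outer loop
   vertex 2.0 4.2 0.8
   vertex 0.2 2.8 2.0
   vertex 0.4 4.4 3.8
  endloop
 endfacet
 facet normal 0.998 0.034 -0.045
  outer loop
   vertex 2.0 4.2 0.8
   vertex 2.2 1.2 3.0
   vertex 2.0 3.4 0.2
  endloop
 endfacet
 facet normal 0.832 0.363 0.420
  outer loop
   vertex 2.0 4.2 0.8
   vertex 0.4 4.4 3.8
   vertex 2.2 1.2 3.0
  endloop
 endfacet
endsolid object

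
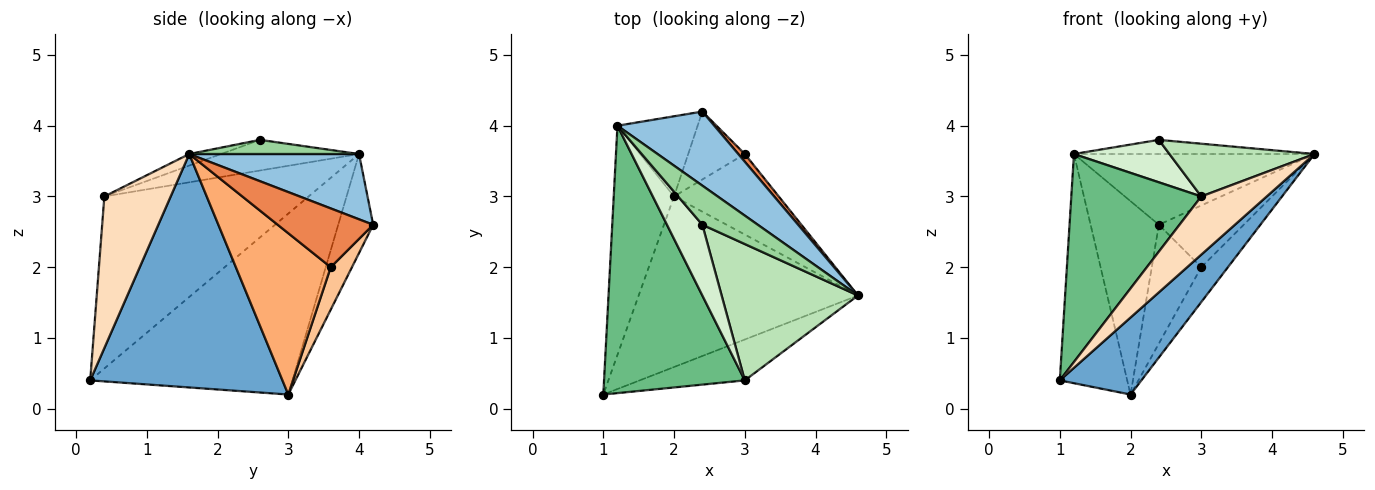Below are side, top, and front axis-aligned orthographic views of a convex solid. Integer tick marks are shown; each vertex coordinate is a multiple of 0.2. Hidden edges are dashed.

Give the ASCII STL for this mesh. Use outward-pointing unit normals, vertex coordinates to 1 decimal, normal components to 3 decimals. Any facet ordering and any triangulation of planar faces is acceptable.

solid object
 facet normal 0.696 -0.295 -0.654
  outer loop
   vertex 2.0 3.0 0.2
   vertex 4.6 1.6 3.6
   vertex 1.0 0.2 0.4
  endloop
 endfacet
 facet normal 0.438 0.621 0.650
  outer loop
   vertex 1.2 4.0 3.6
   vertex 4.6 1.6 3.6
   vertex 2.4 4.2 2.6
  endloop
 endfacet
 facet normal -0.905 0.302 -0.302
  outer loop
   vertex 1.2 4.0 3.6
   vertex 2.0 3.0 0.2
   vertex 1.0 0.2 0.4
  endloop
 endfacet
 facet normal -0.428 0.835 -0.346
  outer loop
   vertex 1.2 4.0 3.6
   vertex 2.4 4.2 2.6
   vertex 2.0 3.0 0.2
  endloop
 endfacet
 facet normal 0.745 0.662 0.083
  outer loop
   vertex 3.0 3.6 2.0
   vertex 2.4 4.2 2.6
   vertex 4.6 1.6 3.6
  endloop
 endfacet
 facet normal 0.816 0.229 -0.530
  outer loop
   vertex 3.0 3.6 2.0
   vertex 4.6 1.6 3.6
   vertex 2.0 3.0 0.2
  endloop
 endfacet
 facet normal 0.349 0.814 -0.465
  outer loop
   vertex 3.0 3.6 2.0
   vertex 2.0 3.0 0.2
   vertex 2.4 4.2 2.6
  endloop
 endfacet
 facet normal 0.638 -0.630 -0.443
  outer loop
   vertex 3.0 0.4 3.0
   vertex 1.0 0.2 0.4
   vertex 4.6 1.6 3.6
  endloop
 endfacet
 facet normal -0.694 -0.442 0.568
  outer loop
   vertex 3.0 0.4 3.0
   vertex 1.2 4.0 3.6
   vertex 1.0 0.2 0.4
  endloop
 endfacet
 facet normal 0.233 0.331 0.914
  outer loop
   vertex 2.4 2.6 3.8
   vertex 4.6 1.6 3.6
   vertex 1.2 4.0 3.6
  endloop
 endfacet
 facet normal -0.079 -0.360 0.930
  outer loop
   vertex 2.4 2.6 3.8
   vertex 3.0 0.4 3.0
   vertex 4.6 1.6 3.6
  endloop
 endfacet
 facet normal -0.596 -0.413 0.688
  outer loop
   vertex 2.4 2.6 3.8
   vertex 1.2 4.0 3.6
   vertex 3.0 0.4 3.0
  endloop
 endfacet
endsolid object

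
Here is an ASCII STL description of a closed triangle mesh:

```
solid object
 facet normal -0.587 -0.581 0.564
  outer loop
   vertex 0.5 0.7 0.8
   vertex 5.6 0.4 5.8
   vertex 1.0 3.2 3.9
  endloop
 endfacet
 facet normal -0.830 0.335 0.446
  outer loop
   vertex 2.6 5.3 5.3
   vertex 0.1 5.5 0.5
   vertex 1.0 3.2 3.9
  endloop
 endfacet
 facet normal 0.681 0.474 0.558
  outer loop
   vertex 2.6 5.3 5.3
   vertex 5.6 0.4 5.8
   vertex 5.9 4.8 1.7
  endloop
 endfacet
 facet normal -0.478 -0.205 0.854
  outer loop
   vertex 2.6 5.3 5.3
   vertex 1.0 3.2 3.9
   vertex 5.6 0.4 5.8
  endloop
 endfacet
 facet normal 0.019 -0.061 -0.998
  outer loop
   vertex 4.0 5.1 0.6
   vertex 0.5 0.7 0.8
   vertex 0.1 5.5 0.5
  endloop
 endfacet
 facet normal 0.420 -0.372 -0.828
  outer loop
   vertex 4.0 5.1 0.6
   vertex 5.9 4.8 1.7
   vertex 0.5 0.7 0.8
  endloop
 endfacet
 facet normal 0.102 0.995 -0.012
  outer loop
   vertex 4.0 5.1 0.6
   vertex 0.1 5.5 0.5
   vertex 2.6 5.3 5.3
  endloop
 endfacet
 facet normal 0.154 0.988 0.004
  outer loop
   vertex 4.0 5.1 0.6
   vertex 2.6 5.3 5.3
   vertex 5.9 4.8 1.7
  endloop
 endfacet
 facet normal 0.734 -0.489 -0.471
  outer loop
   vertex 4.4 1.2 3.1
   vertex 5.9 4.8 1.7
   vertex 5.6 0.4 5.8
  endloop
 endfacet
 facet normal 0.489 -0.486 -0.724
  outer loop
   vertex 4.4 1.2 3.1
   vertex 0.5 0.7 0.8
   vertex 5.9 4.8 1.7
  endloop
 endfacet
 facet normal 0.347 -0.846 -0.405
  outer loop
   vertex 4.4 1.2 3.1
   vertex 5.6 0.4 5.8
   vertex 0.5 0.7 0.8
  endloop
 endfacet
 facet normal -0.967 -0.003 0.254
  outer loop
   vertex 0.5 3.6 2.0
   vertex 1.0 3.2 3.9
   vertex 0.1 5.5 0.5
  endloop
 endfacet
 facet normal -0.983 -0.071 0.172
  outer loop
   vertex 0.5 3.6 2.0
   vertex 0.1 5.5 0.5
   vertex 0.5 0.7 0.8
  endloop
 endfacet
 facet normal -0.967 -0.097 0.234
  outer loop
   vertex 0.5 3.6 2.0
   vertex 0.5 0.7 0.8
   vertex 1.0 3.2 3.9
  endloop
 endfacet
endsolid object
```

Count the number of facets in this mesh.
14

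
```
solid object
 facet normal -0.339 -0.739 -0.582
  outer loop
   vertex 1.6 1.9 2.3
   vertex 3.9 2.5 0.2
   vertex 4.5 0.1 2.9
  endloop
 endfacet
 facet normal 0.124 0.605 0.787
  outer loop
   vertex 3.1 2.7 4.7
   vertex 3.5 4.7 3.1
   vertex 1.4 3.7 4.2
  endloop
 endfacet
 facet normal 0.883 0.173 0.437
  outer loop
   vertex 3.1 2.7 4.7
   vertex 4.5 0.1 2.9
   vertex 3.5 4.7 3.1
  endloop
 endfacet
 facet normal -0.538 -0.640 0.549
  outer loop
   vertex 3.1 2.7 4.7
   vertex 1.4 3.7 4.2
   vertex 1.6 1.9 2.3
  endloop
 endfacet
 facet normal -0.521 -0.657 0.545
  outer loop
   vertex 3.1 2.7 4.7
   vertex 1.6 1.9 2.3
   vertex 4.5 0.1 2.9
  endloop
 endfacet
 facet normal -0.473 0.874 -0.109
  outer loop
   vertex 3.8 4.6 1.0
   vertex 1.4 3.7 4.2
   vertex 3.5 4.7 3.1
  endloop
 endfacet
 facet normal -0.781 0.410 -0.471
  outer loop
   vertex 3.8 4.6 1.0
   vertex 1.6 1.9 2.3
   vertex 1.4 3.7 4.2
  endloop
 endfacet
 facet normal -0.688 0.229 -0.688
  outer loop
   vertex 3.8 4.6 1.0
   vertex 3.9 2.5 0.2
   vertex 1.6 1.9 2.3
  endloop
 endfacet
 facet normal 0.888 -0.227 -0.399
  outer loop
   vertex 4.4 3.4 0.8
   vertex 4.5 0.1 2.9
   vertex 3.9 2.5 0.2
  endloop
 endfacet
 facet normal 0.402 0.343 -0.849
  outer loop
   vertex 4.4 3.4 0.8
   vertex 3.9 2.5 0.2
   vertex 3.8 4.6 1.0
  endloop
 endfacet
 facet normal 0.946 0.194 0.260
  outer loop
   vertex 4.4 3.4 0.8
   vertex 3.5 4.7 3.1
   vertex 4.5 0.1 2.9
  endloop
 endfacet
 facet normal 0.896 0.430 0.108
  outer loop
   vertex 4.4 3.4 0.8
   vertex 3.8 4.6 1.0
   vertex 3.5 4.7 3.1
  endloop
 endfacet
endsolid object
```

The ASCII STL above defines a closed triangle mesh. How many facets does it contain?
12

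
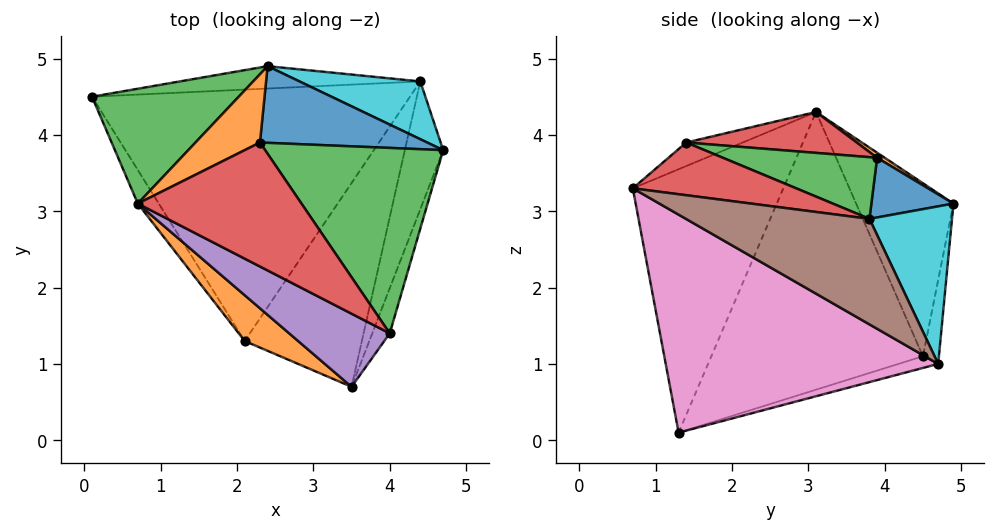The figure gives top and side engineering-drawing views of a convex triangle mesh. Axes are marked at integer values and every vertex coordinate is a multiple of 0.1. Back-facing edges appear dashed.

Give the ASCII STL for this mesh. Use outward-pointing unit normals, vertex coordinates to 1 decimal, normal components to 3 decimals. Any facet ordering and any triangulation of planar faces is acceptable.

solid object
 facet normal -0.855 -0.514 -0.065
  outer loop
   vertex 2.1 1.3 0.1
   vertex 0.7 3.1 4.3
   vertex 0.1 4.5 1.1
  endloop
 endfacet
 facet normal -0.619 -0.775 0.126
  outer loop
   vertex 2.1 1.3 0.1
   vertex 3.5 0.7 3.3
   vertex 0.7 3.1 4.3
  endloop
 endfacet
 facet normal -0.500 0.755 0.424
  outer loop
   vertex 2.4 4.9 3.1
   vertex 0.1 4.5 1.1
   vertex 0.7 3.1 4.3
  endloop
 endfacet
 facet normal 0.879 -0.378 -0.292
  outer loop
   vertex 4.0 1.4 3.9
   vertex 3.5 0.7 3.3
   vertex 4.7 3.8 2.9
  endloop
 endfacet
 facet normal -0.189 -0.558 0.808
  outer loop
   vertex 4.0 1.4 3.9
   vertex 0.7 3.1 4.3
   vertex 3.5 0.7 3.3
  endloop
 endfacet
 facet normal 0.870 -0.378 -0.316
  outer loop
   vertex 4.4 4.7 1.0
   vertex 4.7 3.8 2.9
   vertex 3.5 0.7 3.3
  endloop
 endfacet
 facet normal 0.797 -0.426 -0.428
  outer loop
   vertex 4.4 4.7 1.0
   vertex 3.5 0.7 3.3
   vertex 2.1 1.3 0.1
  endloop
 endfacet
 facet normal -0.035 0.278 -0.960
  outer loop
   vertex 4.4 4.7 1.0
   vertex 2.1 1.3 0.1
   vertex 0.1 4.5 1.1
  endloop
 endfacet
 facet normal -0.049 0.989 -0.141
  outer loop
   vertex 4.4 4.7 1.0
   vertex 0.1 4.5 1.1
   vertex 2.4 4.9 3.1
  endloop
 endfacet
 facet normal 0.430 0.840 0.330
  outer loop
   vertex 4.4 4.7 1.0
   vertex 2.4 4.9 3.1
   vertex 4.7 3.8 2.9
  endloop
 endfacet
 facet normal 0.297 0.469 0.832
  outer loop
   vertex 2.3 3.9 3.7
   vertex 4.7 3.8 2.9
   vertex 2.4 4.9 3.1
  endloop
 endfacet
 facet normal 0.068 0.508 0.858
  outer loop
   vertex 2.3 3.9 3.7
   vertex 2.4 4.9 3.1
   vertex 0.7 3.1 4.3
  endloop
 endfacet
 facet normal 0.314 0.286 0.905
  outer loop
   vertex 2.3 3.9 3.7
   vertex 4.0 1.4 3.9
   vertex 4.7 3.8 2.9
  endloop
 endfacet
 facet normal 0.236 0.236 0.943
  outer loop
   vertex 2.3 3.9 3.7
   vertex 0.7 3.1 4.3
   vertex 4.0 1.4 3.9
  endloop
 endfacet
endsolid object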